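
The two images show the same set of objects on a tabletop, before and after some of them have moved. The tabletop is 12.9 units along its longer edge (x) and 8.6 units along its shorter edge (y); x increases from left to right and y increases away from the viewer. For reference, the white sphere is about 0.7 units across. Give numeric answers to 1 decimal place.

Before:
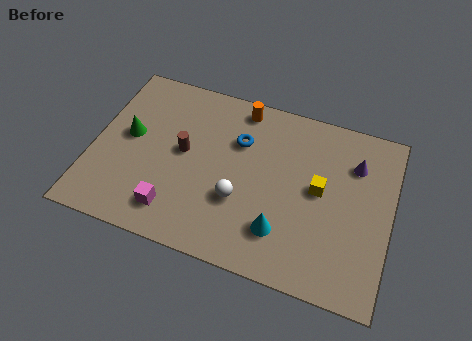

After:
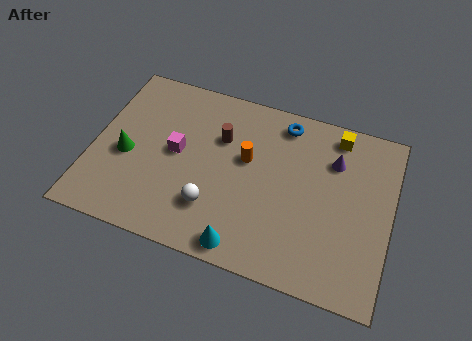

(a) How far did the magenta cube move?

2.9

From (3.8, 1.6) to (3.6, 4.5), the magenta cube covered √(0.2² + 2.9²) ≈ 2.9 units.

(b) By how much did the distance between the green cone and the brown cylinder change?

+2.0

The distance was about 2.4 in the first image and 4.4 in the second, so they moved 2.0 units further apart.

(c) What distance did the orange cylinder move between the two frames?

2.5

The orange cylinder was near (6.1, 7.6) before and (6.6, 5.1) after, so it travelled √(0.5² + 2.5²) ≈ 2.5 units.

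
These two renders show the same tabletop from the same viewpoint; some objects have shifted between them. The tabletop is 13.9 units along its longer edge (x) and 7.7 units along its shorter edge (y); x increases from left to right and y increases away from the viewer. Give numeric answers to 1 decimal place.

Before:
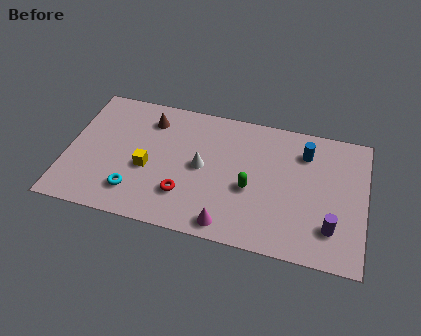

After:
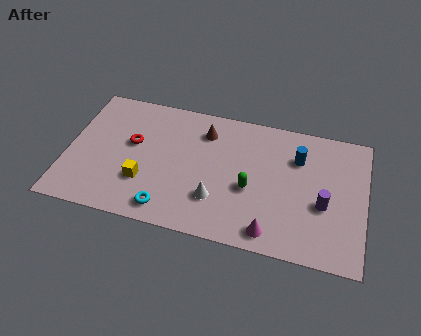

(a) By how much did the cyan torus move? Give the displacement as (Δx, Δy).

(1.6, -0.6)

The cyan torus started near (3.3, 1.7) and ended near (4.9, 1.1).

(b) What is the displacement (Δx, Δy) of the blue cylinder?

(-0.3, -0.4)

The blue cylinder was at about (11.0, 5.9) and moved to about (10.7, 5.5).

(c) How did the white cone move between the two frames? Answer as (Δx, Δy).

(0.8, -1.7)

The white cone was at about (6.3, 3.9) and moved to about (7.1, 2.2).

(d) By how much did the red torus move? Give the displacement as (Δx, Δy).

(-2.6, 2.4)

The red torus was at about (5.6, 2.1) and moved to about (3.0, 4.5).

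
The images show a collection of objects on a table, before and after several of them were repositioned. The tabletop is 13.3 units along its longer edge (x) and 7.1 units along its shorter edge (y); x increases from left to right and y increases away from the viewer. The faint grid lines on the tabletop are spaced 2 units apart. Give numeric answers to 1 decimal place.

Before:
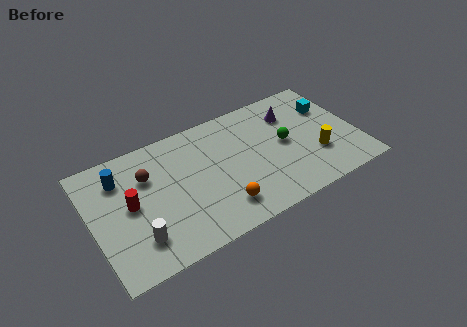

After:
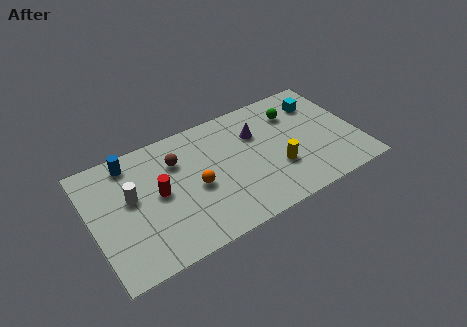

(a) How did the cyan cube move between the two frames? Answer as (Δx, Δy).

(-0.5, 0.5)

The cyan cube was at about (12.2, 4.9) and moved to about (11.7, 5.4).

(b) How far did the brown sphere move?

1.5

The brown sphere moved from about (2.9, 4.9) to (4.4, 5.1), a distance of √(1.5² + 0.2²) ≈ 1.5.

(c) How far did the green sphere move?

1.7

The green sphere was near (9.7, 3.7) before and (10.4, 5.3) after, so it travelled √(0.7² + 1.6²) ≈ 1.7 units.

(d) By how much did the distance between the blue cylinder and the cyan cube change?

-1.1

They were about 10.6 units apart before and 9.5 after — 1.1 units closer together.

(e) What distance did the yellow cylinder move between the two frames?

2.0

The yellow cylinder was near (11.1, 2.3) before and (9.1, 2.4) after, so it travelled √(2.0² + 0.1²) ≈ 2.0 units.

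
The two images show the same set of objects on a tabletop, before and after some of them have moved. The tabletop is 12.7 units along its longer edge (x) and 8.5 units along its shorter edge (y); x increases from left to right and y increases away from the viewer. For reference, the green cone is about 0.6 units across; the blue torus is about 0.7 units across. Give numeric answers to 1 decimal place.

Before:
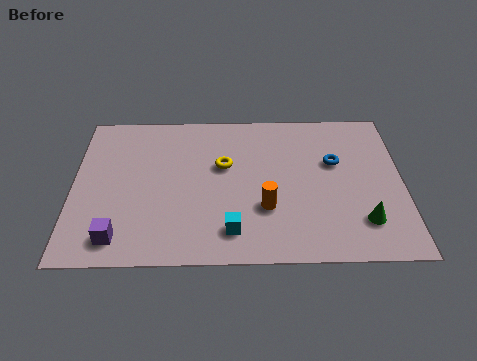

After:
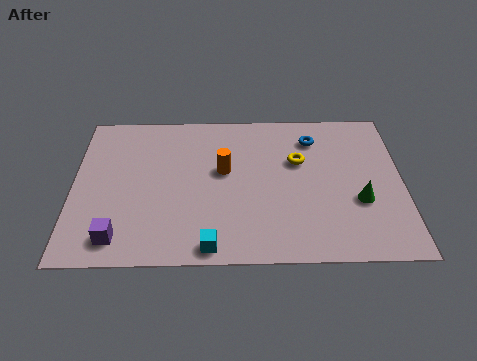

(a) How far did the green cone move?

1.1

The green cone was near (11.1, 2.0) before and (11.0, 3.1) after, so it travelled √(0.1² + 1.1²) ≈ 1.1 units.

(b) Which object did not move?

the purple cube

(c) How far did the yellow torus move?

2.9

From (5.8, 5.2) to (8.7, 5.4), the yellow torus covered √(2.9² + 0.2²) ≈ 2.9 units.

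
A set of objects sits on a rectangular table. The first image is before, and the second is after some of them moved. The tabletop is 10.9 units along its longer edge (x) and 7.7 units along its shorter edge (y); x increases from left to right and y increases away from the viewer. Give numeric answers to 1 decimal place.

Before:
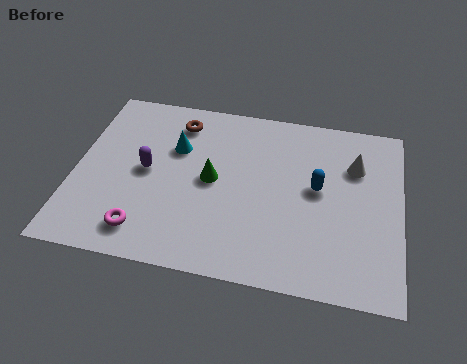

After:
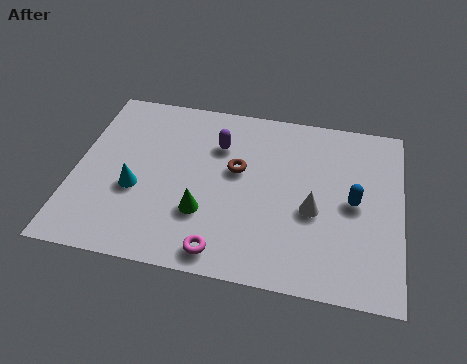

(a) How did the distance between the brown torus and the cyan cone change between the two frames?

+2.4

Before: roughly 1.2 units apart; after: 3.6. That's 2.4 units further apart.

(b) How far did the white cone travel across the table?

2.6

From (9.3, 5.4) to (8.0, 3.2), the white cone covered √(1.3² + 2.2²) ≈ 2.6 units.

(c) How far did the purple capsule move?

2.8

The purple capsule was near (2.4, 3.9) before and (4.7, 5.5) after, so it travelled √(2.3² + 1.6²) ≈ 2.8 units.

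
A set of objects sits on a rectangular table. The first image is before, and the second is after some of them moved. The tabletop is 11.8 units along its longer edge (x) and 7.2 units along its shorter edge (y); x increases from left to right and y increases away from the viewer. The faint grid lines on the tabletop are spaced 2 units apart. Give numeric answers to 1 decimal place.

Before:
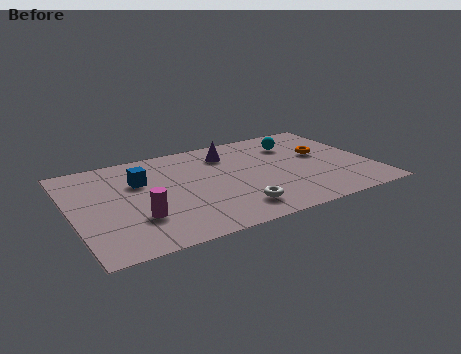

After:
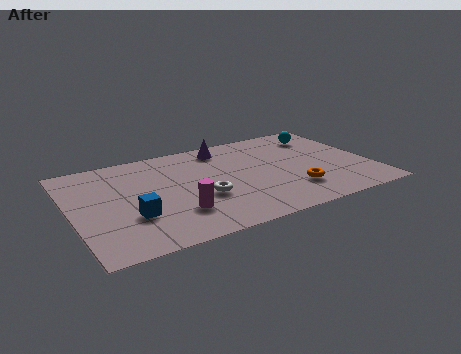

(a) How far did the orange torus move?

2.7

The orange torus moved from about (10.0, 4.2) to (8.5, 1.9), a distance of √(1.5² + 2.3²) ≈ 2.7.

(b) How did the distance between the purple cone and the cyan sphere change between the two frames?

+1.3

Before: roughly 2.7 units apart; after: 4.0. That's 1.3 units further apart.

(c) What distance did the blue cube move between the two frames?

2.5

The blue cube was near (2.8, 4.8) before and (2.2, 2.4) after, so it travelled √(0.6² + 2.4²) ≈ 2.5 units.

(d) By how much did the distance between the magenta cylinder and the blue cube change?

-0.9

The distance was about 2.6 in the first image and 1.7 in the second, so they moved 0.9 units closer together.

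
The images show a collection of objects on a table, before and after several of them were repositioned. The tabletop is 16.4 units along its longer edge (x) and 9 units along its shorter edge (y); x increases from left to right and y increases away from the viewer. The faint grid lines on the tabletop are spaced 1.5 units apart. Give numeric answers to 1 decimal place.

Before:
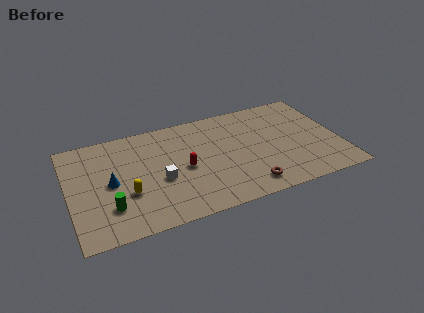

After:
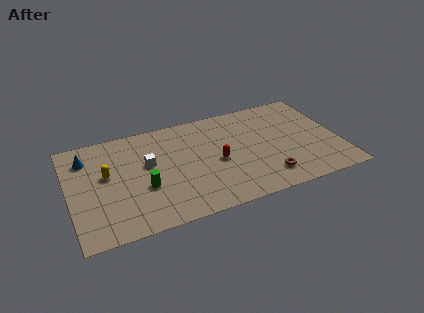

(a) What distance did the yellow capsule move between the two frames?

2.3

The yellow capsule was near (3.4, 3.2) before and (2.3, 5.2) after, so it travelled √(1.1² + 2.0²) ≈ 2.3 units.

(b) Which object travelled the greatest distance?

the blue cone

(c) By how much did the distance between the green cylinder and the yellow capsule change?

+1.4

Before: roughly 1.4 units apart; after: 2.8. That's 1.4 units further apart.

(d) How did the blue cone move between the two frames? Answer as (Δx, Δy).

(-1.3, 2.6)

From the two frames, the blue cone sits at roughly (2.5, 4.4) before and (1.2, 7.0) after.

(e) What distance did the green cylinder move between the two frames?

2.3

The green cylinder moved from about (2.3, 2.4) to (4.4, 3.4), a distance of √(2.1² + 1.0²) ≈ 2.3.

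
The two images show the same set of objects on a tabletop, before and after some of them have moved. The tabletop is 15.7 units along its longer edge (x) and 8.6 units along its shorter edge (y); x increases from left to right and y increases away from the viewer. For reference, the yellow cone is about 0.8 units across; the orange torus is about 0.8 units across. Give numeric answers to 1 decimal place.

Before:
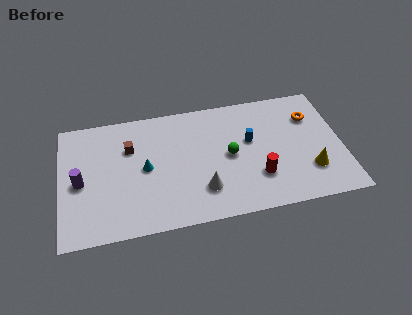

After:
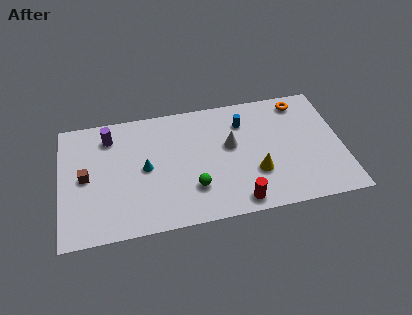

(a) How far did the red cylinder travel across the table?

1.9

From (10.9, 2.5) to (9.7, 1.0), the red cylinder covered √(1.2² + 1.5²) ≈ 1.9 units.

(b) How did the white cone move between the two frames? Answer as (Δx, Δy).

(1.7, 2.8)

The white cone started near (7.8, 2.2) and ended near (9.5, 5.0).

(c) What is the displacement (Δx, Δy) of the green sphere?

(-2.1, -1.9)

The green sphere started near (9.4, 4.3) and ended near (7.3, 2.4).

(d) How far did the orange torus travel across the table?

1.3

The orange torus moved from about (14.1, 6.2) to (13.6, 7.4), a distance of √(0.5² + 1.2²) ≈ 1.3.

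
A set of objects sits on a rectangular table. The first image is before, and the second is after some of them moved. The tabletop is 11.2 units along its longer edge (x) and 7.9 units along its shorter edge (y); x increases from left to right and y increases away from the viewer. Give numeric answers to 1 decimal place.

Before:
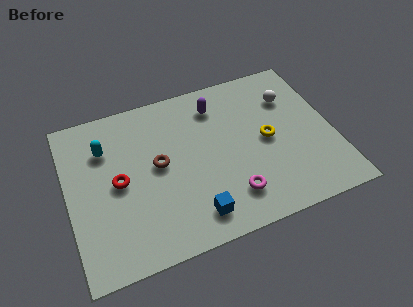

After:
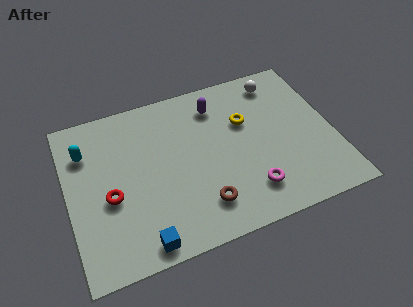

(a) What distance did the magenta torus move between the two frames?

0.8

The magenta torus was near (6.6, 1.7) before and (7.4, 1.7) after, so it travelled √(0.8² + 0.0²) ≈ 0.8 units.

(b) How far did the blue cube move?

2.3

The blue cube moved from about (5.0, 1.3) to (2.8, 0.8), a distance of √(2.2² + 0.5²) ≈ 2.3.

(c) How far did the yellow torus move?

1.4

From (8.4, 3.9) to (7.6, 5.1), the yellow torus covered √(0.8² + 1.2²) ≈ 1.4 units.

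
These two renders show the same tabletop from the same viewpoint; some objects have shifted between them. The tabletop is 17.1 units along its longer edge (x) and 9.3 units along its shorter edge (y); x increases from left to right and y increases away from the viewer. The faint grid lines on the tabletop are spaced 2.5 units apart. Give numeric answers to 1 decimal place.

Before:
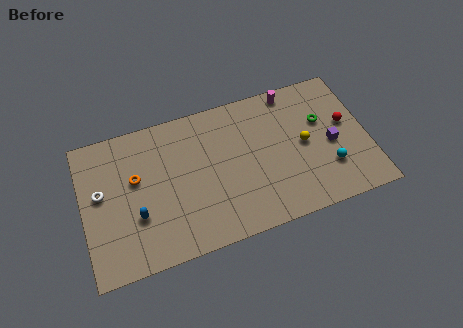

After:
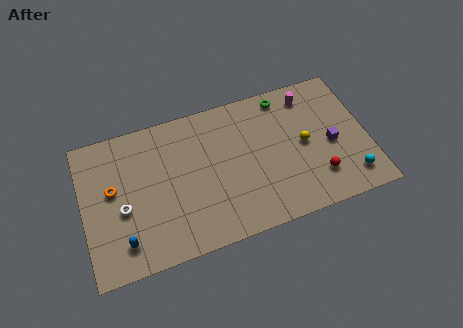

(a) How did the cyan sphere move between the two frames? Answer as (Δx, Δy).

(1.2, -1.0)

From the two frames, the cyan sphere sits at roughly (14.6, 2.7) before and (15.8, 1.7) after.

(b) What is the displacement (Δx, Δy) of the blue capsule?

(-0.9, -1.4)

The blue capsule started near (3.1, 3.2) and ended near (2.2, 1.8).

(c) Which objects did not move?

the yellow sphere and the purple cube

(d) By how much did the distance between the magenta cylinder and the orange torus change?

+2.3

Before: roughly 10.1 units apart; after: 12.4. That's 2.3 units further apart.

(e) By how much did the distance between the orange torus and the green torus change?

-0.3

They were about 11.3 units apart before and 11.0 after — 0.3 units closer together.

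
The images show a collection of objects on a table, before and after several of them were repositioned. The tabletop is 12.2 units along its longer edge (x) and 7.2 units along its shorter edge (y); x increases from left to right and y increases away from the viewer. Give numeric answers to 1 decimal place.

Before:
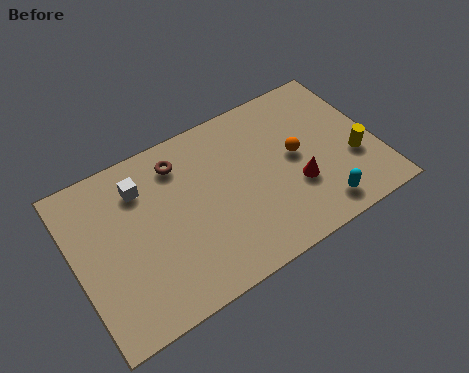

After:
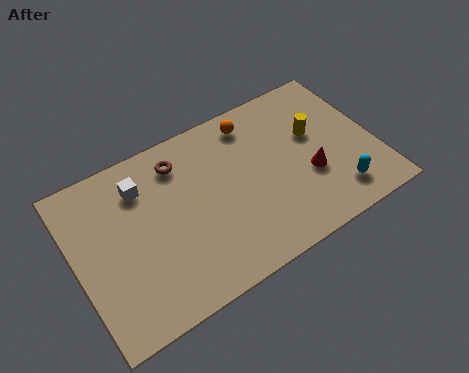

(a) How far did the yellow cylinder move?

2.2

From (11.2, 2.6) to (9.9, 4.4), the yellow cylinder covered √(1.3² + 1.8²) ≈ 2.2 units.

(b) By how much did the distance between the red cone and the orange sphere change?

+2.5

The distance was about 1.3 in the first image and 3.8 in the second, so they moved 2.5 units further apart.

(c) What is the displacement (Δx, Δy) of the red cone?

(0.6, 0.2)

From the two frames, the red cone sits at roughly (8.8, 2.5) before and (9.4, 2.7) after.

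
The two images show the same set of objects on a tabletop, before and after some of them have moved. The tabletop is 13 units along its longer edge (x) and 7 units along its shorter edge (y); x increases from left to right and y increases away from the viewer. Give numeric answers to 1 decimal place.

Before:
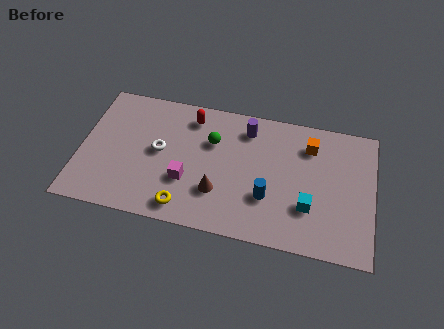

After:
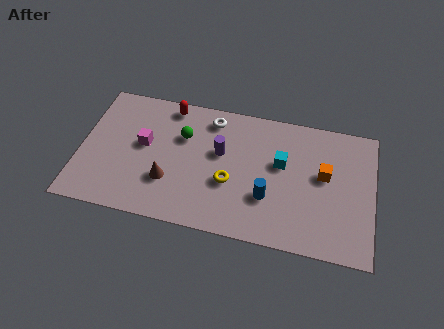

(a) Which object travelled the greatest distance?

the white torus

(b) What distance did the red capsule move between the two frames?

1.1

The red capsule moved from about (4.8, 5.8) to (3.8, 6.2), a distance of √(1.0² + 0.4²) ≈ 1.1.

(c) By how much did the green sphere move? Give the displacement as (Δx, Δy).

(-1.3, 0.0)

The green sphere was at about (5.8, 4.7) and moved to about (4.5, 4.7).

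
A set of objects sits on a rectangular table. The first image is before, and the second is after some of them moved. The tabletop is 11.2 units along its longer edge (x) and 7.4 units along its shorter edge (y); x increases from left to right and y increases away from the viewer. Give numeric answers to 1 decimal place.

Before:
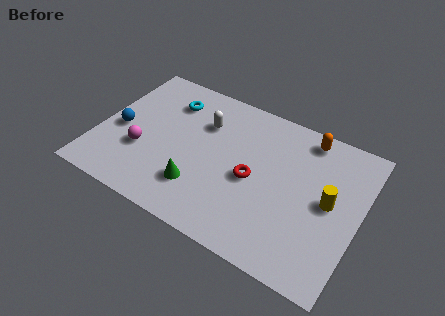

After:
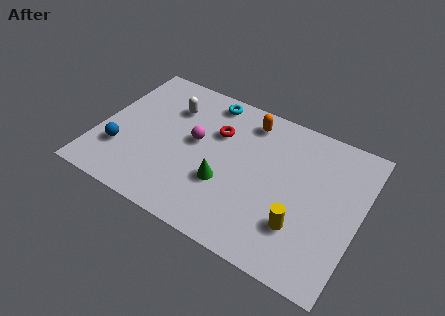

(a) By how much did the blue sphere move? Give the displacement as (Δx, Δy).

(0.2, -1.1)

The blue sphere was at about (0.9, 3.3) and moved to about (1.1, 2.2).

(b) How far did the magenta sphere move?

2.6

The magenta sphere was near (2.0, 2.6) before and (4.1, 4.1) after, so it travelled √(2.1² + 1.5²) ≈ 2.6 units.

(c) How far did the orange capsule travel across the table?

2.5

The orange capsule moved from about (8.6, 6.5) to (6.1, 6.2), a distance of √(2.5² + 0.3²) ≈ 2.5.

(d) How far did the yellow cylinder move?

2.0

From (9.9, 3.8) to (8.9, 2.1), the yellow cylinder covered √(1.0² + 1.7²) ≈ 2.0 units.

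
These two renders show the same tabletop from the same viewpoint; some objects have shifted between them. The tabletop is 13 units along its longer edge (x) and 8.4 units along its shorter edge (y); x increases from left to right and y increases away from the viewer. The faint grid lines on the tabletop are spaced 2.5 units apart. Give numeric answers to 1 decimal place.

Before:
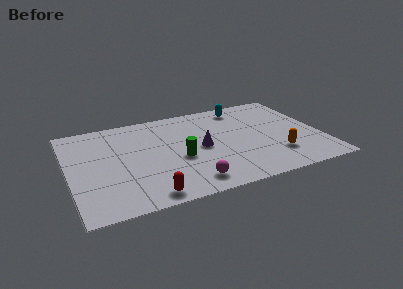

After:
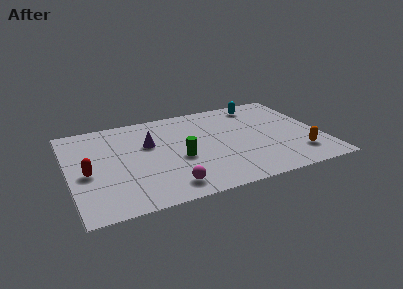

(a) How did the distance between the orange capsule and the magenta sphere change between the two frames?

+2.1

Before: roughly 4.7 units apart; after: 6.8. That's 2.1 units further apart.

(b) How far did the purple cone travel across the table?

2.9

From (6.8, 4.1) to (4.2, 5.3), the purple cone covered √(2.6² + 1.2²) ≈ 2.9 units.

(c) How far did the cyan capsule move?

0.9

The cyan capsule moved from about (9.3, 7.2) to (10.2, 7.2), a distance of √(0.9² + 0.0²) ≈ 0.9.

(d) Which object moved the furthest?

the red capsule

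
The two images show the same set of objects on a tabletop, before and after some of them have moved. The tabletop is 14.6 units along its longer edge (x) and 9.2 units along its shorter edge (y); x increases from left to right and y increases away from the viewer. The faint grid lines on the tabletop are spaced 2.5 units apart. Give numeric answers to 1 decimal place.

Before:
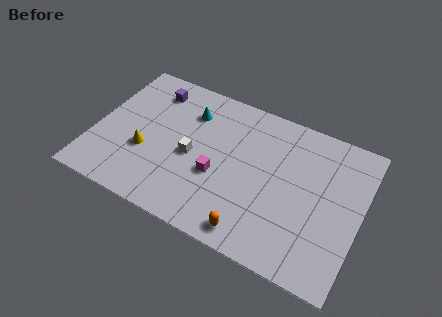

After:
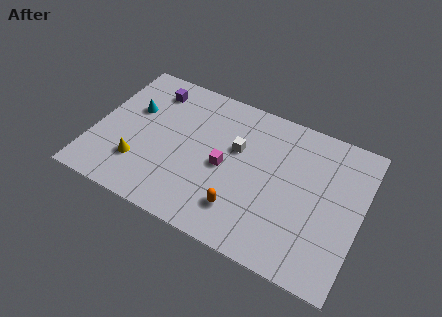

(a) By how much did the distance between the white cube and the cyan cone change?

+3.1

They were about 2.7 units apart before and 5.8 after — 3.1 units further apart.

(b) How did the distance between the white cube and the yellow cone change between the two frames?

+3.3

Before: roughly 2.6 units apart; after: 5.9. That's 3.3 units further apart.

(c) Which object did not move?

the purple cube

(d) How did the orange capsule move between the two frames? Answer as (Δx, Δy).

(-0.8, 1.0)

The orange capsule was at about (9.2, 1.1) and moved to about (8.4, 2.1).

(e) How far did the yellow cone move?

0.9

From (2.9, 3.4) to (2.7, 2.5), the yellow cone covered √(0.2² + 0.9²) ≈ 0.9 units.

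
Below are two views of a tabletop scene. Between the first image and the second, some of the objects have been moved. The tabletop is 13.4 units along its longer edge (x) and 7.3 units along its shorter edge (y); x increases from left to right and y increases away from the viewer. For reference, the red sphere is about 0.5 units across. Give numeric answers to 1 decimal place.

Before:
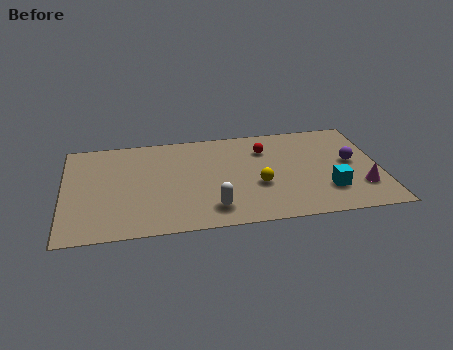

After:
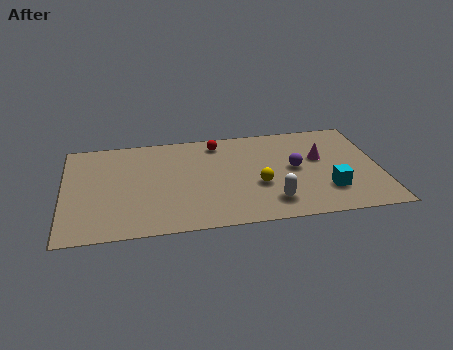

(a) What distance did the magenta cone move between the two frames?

2.9

The magenta cone was near (12.5, 2.0) before and (10.9, 4.4) after, so it travelled √(1.6² + 2.4²) ≈ 2.9 units.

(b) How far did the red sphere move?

2.2

From (8.6, 5.4) to (6.6, 6.2), the red sphere covered √(2.0² + 0.8²) ≈ 2.2 units.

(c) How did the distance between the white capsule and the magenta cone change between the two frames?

-2.7

Before: roughly 6.3 units apart; after: 3.6. That's 2.7 units closer together.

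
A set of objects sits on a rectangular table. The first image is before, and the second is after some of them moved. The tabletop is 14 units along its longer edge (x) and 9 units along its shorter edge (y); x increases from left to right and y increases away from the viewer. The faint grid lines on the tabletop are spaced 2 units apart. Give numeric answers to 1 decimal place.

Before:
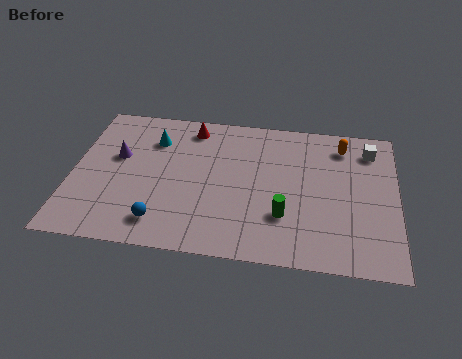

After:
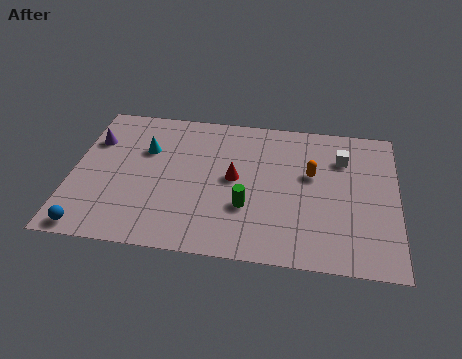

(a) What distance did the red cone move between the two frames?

3.6

The red cone moved from about (5.0, 7.7) to (7.0, 4.7), a distance of √(2.0² + 3.0²) ≈ 3.6.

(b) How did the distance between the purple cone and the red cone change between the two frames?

+2.5

They were about 3.9 units apart before and 6.4 after — 2.5 units further apart.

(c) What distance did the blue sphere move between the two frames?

3.1

From (4.0, 1.6) to (1.0, 0.8), the blue sphere covered √(3.0² + 0.8²) ≈ 3.1 units.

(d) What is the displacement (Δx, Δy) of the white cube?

(-1.2, -0.7)

The white cube started near (12.8, 7.3) and ended near (11.6, 6.6).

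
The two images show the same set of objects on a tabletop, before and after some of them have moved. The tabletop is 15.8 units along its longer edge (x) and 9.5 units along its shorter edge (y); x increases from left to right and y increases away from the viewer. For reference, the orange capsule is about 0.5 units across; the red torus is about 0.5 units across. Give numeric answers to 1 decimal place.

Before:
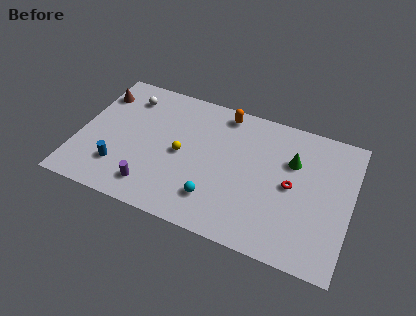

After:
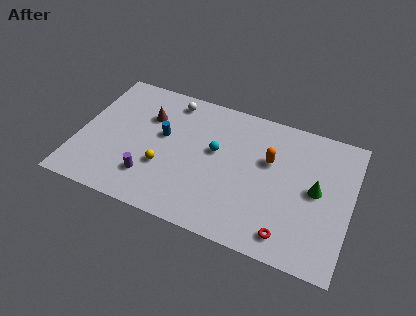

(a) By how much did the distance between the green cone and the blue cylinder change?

-1.5

They were about 10.5 units apart before and 9.0 after — 1.5 units closer together.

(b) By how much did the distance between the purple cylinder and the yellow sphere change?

-2.0

The distance was about 3.2 in the first image and 1.2 in the second, so they moved 2.0 units closer together.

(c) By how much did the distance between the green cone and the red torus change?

+2.0

They were about 1.7 units apart before and 3.7 after — 2.0 units further apart.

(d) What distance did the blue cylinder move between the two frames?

3.8

The blue cylinder moved from about (2.6, 2.4) to (4.8, 5.5), a distance of √(2.2² + 3.1²) ≈ 3.8.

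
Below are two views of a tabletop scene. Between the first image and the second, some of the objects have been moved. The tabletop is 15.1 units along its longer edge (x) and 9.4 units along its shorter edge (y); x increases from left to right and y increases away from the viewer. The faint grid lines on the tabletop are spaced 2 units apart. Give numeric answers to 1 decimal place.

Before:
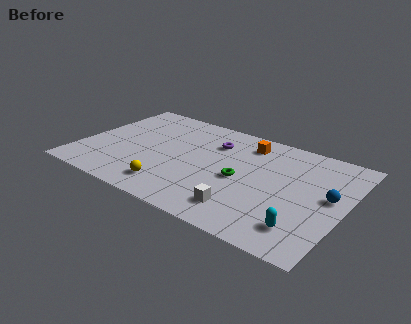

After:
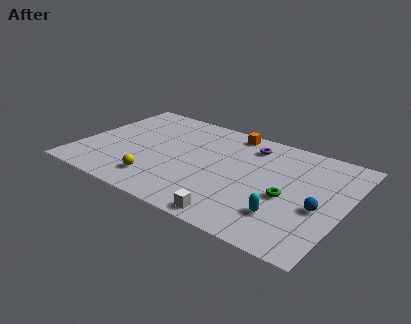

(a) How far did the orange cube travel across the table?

1.3

From (9.1, 7.7) to (8.0, 8.4), the orange cube covered √(1.1² + 0.7²) ≈ 1.3 units.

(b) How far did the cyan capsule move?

1.2

The cyan capsule moved from about (13.2, 1.9) to (12.1, 2.4), a distance of √(1.1² + 0.5²) ≈ 1.2.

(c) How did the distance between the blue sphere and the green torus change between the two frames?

-3.2

They were about 5.0 units apart before and 1.8 after — 3.2 units closer together.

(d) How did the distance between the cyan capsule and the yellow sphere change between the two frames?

-0.3

Before: roughly 7.5 units apart; after: 7.2. That's 0.3 units closer together.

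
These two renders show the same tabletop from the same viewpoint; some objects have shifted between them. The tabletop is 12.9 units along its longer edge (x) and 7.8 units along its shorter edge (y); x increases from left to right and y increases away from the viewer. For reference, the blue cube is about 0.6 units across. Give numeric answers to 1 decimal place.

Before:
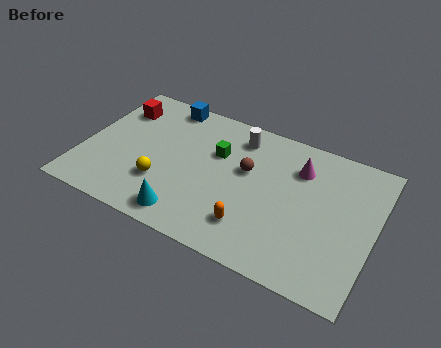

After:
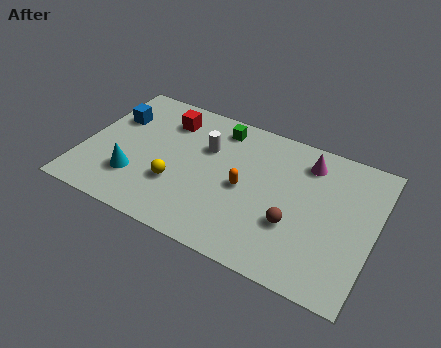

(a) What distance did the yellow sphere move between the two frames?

0.6

The yellow sphere was near (3.7, 2.4) before and (4.3, 2.6) after, so it travelled √(0.6² + 0.2²) ≈ 0.6 units.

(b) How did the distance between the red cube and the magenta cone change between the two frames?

-1.9

The distance was about 8.2 in the first image and 6.3 in the second, so they moved 1.9 units closer together.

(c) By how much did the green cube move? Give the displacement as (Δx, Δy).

(-0.1, 1.5)

The green cube was at about (5.8, 5.1) and moved to about (5.7, 6.6).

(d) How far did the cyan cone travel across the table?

2.7

The cyan cone moved from about (5.0, 1.1) to (2.5, 2.2), a distance of √(2.5² + 1.1²) ≈ 2.7.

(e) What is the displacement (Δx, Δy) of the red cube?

(2.2, 0.2)

The red cube was at about (1.2, 5.9) and moved to about (3.4, 6.1).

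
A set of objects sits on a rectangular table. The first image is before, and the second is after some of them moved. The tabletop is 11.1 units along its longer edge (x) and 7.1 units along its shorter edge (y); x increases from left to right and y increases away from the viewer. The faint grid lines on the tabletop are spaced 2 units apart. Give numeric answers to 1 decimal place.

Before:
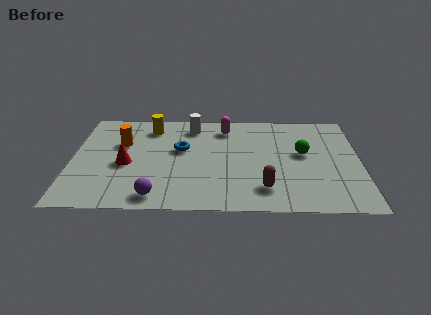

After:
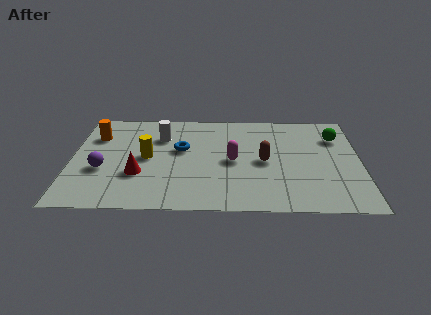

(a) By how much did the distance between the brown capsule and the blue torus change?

-0.9

They were about 4.2 units apart before and 3.3 after — 0.9 units closer together.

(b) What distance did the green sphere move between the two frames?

1.8

From (8.9, 4.0) to (10.2, 5.2), the green sphere covered √(1.3² + 1.2²) ≈ 1.8 units.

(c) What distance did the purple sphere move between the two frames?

2.8

The purple sphere was near (3.3, 0.9) before and (1.2, 2.7) after, so it travelled √(2.1² + 1.8²) ≈ 2.8 units.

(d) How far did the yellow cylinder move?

2.2

The yellow cylinder moved from about (3.0, 5.8) to (2.9, 3.6), a distance of √(0.1² + 2.2²) ≈ 2.2.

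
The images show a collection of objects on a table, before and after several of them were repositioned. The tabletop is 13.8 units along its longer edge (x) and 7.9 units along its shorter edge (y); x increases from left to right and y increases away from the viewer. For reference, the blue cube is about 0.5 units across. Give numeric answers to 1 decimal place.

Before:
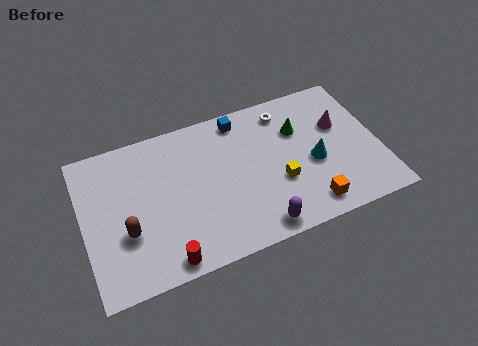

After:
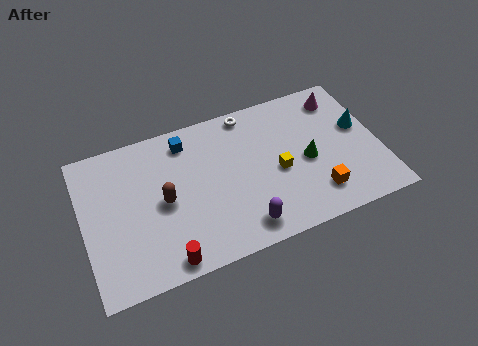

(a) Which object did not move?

the red cylinder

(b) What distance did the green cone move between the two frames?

1.8

The green cone was near (10.2, 5.4) before and (10.4, 3.6) after, so it travelled √(0.2² + 1.8²) ≈ 1.8 units.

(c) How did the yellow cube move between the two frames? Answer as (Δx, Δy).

(0.0, 0.6)

The yellow cube started near (9.0, 2.9) and ended near (9.0, 3.5).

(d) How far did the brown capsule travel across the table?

2.1

From (1.9, 2.8) to (3.7, 3.8), the brown capsule covered √(1.8² + 1.0²) ≈ 2.1 units.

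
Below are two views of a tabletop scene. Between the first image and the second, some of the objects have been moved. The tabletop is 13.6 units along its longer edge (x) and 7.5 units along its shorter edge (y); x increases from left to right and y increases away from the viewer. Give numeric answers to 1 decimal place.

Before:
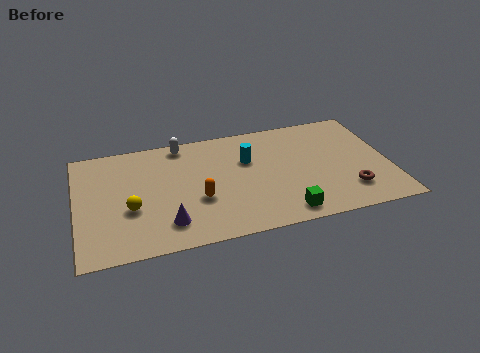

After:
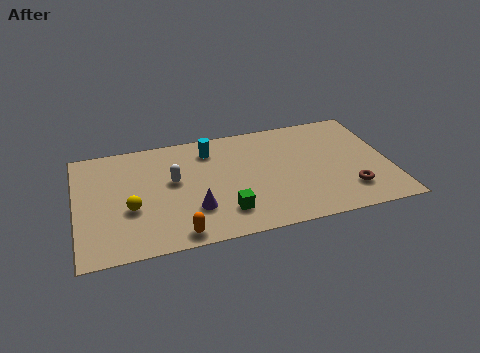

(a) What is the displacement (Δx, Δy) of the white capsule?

(-0.5, -2.4)

From the two frames, the white capsule sits at roughly (4.7, 6.7) before and (4.2, 4.3) after.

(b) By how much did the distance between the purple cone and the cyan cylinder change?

-1.1

They were about 5.0 units apart before and 3.9 after — 1.1 units closer together.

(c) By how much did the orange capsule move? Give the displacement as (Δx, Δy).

(-1.0, -2.0)

The orange capsule started near (5.2, 2.8) and ended near (4.2, 0.8).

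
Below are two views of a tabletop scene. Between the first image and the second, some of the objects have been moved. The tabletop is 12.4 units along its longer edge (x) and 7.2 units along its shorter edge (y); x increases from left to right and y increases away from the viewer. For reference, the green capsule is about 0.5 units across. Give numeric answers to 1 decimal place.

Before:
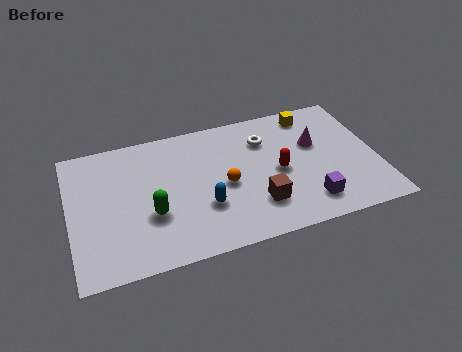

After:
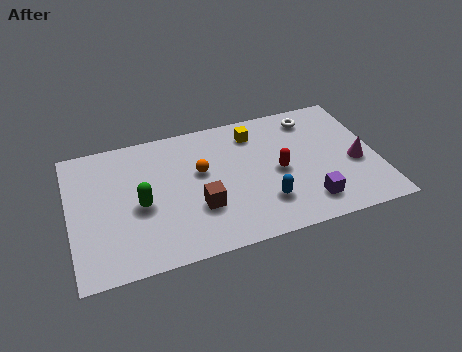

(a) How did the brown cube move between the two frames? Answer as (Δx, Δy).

(-2.3, 0.5)

The brown cube started near (7.4, 1.9) and ended near (5.1, 2.4).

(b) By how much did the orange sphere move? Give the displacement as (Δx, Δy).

(-0.9, 1.0)

From the two frames, the orange sphere sits at roughly (6.2, 3.3) before and (5.3, 4.3) after.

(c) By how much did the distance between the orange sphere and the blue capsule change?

+2.1

The distance was about 1.3 in the first image and 3.4 in the second, so they moved 2.1 units further apart.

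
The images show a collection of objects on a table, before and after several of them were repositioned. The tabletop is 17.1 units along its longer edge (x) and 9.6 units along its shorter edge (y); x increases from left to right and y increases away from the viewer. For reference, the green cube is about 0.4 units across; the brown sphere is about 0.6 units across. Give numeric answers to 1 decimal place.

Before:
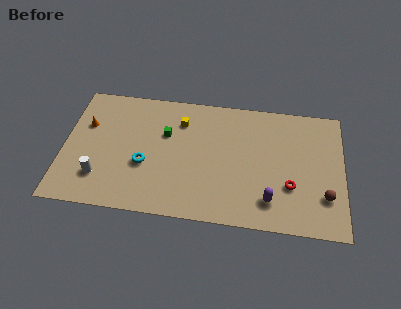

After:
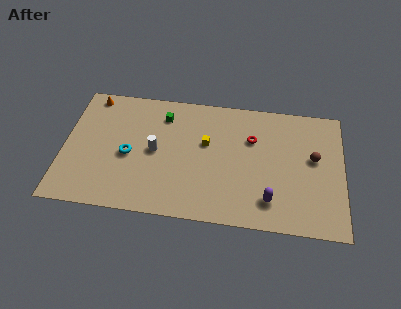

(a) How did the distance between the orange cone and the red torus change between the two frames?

-2.8

Before: roughly 13.0 units apart; after: 10.2. That's 2.8 units closer together.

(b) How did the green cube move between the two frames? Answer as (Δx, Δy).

(-0.2, 1.4)

The green cube started near (6.2, 6.2) and ended near (6.0, 7.6).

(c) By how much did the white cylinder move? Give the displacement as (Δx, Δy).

(3.3, 2.4)

The white cylinder started near (2.3, 2.4) and ended near (5.6, 4.8).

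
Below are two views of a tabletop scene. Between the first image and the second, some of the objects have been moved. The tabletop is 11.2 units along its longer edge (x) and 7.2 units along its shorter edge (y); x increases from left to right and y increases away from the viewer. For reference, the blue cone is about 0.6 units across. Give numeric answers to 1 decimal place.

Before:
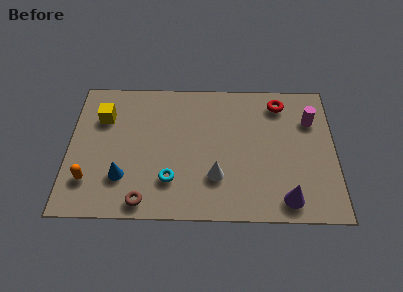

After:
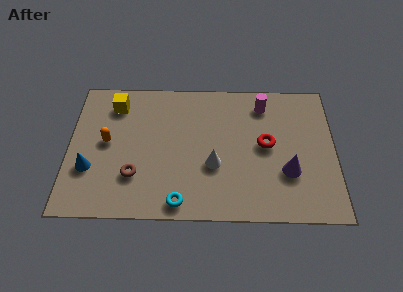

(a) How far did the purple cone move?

1.4

From (9.1, 1.0) to (9.2, 2.4), the purple cone covered √(0.1² + 1.4²) ≈ 1.4 units.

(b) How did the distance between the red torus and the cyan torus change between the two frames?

-1.5

The distance was about 6.2 in the first image and 4.7 in the second, so they moved 1.5 units closer together.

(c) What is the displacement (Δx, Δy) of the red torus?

(-0.6, -2.2)

The red torus was at about (8.9, 6.0) and moved to about (8.3, 3.8).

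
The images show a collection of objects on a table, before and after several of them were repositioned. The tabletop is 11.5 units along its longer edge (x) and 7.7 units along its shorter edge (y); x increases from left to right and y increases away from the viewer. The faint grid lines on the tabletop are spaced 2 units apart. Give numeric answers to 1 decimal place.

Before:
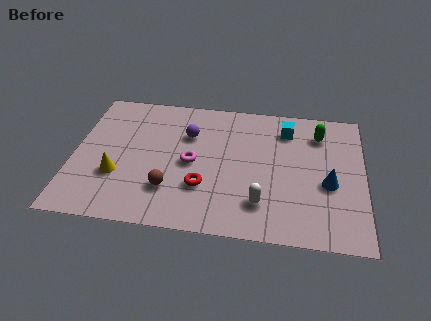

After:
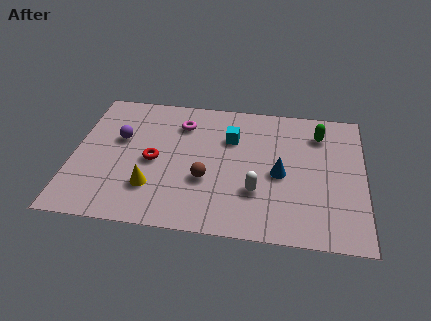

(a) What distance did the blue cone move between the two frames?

1.9

The blue cone moved from about (10.1, 3.2) to (8.2, 3.5), a distance of √(1.9² + 0.3²) ≈ 1.9.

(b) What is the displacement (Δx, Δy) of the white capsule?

(-0.2, 0.6)

The white capsule was at about (7.5, 1.8) and moved to about (7.3, 2.4).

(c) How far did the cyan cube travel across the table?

2.3

The cyan cube moved from about (8.4, 6.1) to (6.2, 5.3), a distance of √(2.2² + 0.8²) ≈ 2.3.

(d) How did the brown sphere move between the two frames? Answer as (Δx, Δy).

(1.4, 0.7)

The brown sphere started near (3.9, 2.1) and ended near (5.3, 2.8).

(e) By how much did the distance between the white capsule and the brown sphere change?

-1.6

Before: roughly 3.6 units apart; after: 2.0. That's 1.6 units closer together.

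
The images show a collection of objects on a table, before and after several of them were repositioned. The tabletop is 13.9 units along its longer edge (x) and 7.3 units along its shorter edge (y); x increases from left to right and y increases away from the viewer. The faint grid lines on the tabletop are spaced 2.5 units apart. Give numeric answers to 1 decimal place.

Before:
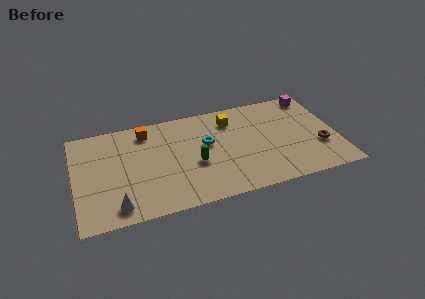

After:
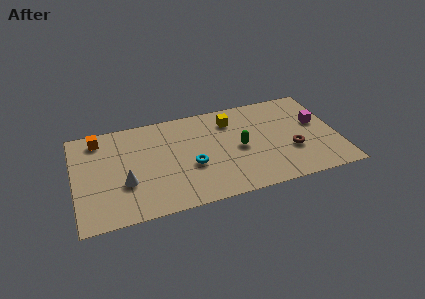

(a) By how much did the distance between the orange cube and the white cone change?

-1.5

The distance was about 5.3 in the first image and 3.8 in the second, so they moved 1.5 units closer together.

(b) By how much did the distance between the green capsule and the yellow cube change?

-1.2

Before: roughly 3.4 units apart; after: 2.2. That's 1.2 units closer together.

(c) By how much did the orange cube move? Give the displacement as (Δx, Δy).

(-2.5, 0.1)

The orange cube started near (3.9, 6.1) and ended near (1.4, 6.2).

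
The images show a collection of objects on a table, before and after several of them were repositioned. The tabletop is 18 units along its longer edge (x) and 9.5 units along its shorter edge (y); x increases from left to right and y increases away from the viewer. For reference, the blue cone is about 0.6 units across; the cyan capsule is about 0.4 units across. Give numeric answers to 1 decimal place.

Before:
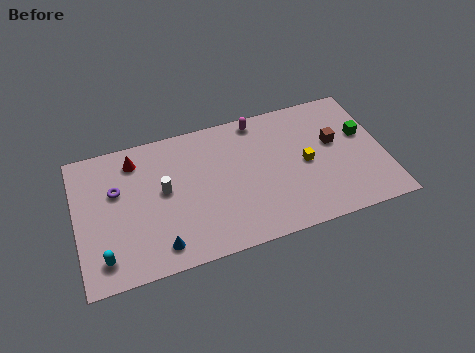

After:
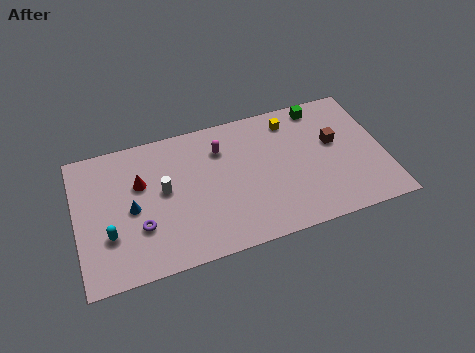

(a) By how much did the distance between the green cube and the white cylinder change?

-1.8

Before: roughly 11.8 units apart; after: 10.0. That's 1.8 units closer together.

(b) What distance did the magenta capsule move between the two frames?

2.7

The magenta capsule was near (10.9, 8.5) before and (8.6, 7.1) after, so it travelled √(2.3² + 1.4²) ≈ 2.7 units.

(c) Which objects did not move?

the brown cube and the white cylinder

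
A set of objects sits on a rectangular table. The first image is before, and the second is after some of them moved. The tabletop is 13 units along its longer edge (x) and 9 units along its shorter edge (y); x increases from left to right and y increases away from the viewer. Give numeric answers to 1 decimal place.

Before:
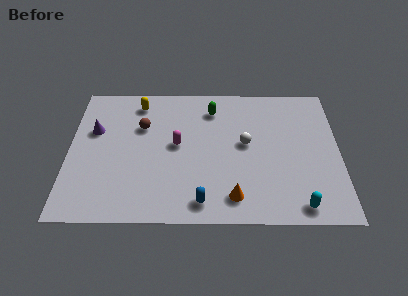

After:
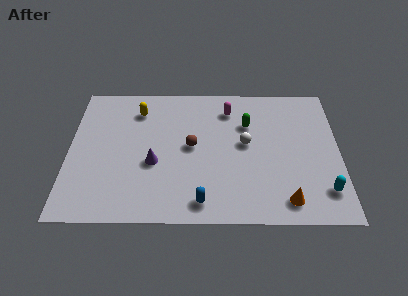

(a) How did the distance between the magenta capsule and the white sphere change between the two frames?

-0.9

Before: roughly 3.3 units apart; after: 2.4. That's 0.9 units closer together.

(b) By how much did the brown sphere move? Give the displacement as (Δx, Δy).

(2.4, -1.3)

The brown sphere was at about (3.5, 6.0) and moved to about (5.9, 4.7).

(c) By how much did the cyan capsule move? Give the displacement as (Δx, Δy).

(1.2, 0.9)

The cyan capsule was at about (11.0, 1.0) and moved to about (12.2, 1.9).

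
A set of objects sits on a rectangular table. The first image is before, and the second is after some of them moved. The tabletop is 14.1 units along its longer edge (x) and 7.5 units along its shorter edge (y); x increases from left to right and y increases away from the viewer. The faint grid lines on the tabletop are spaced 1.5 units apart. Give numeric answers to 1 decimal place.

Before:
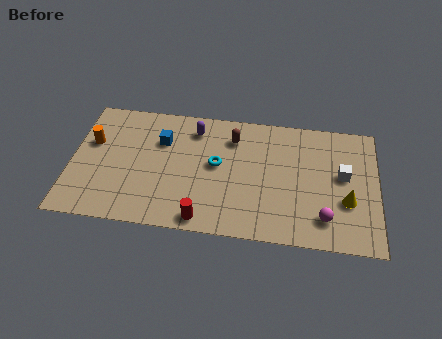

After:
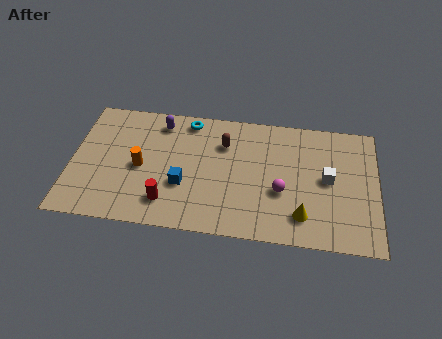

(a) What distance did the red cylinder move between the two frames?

1.9

The red cylinder was near (6.2, 0.8) before and (4.5, 1.6) after, so it travelled √(1.7² + 0.8²) ≈ 1.9 units.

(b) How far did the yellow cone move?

2.3

The yellow cone was near (12.7, 2.7) before and (10.7, 1.6) after, so it travelled √(2.0² + 1.1²) ≈ 2.3 units.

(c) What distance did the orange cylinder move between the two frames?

2.6

The orange cylinder moved from about (0.9, 4.7) to (3.2, 3.5), a distance of √(2.3² + 1.2²) ≈ 2.6.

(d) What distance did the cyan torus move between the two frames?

2.9

The cyan torus was near (6.7, 4.1) before and (5.3, 6.6) after, so it travelled √(1.4² + 2.5²) ≈ 2.9 units.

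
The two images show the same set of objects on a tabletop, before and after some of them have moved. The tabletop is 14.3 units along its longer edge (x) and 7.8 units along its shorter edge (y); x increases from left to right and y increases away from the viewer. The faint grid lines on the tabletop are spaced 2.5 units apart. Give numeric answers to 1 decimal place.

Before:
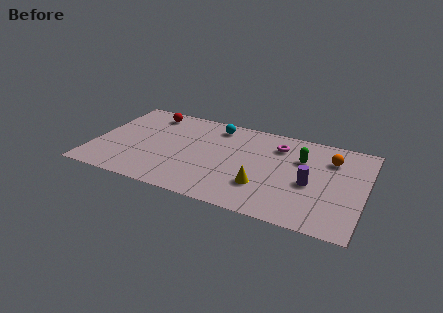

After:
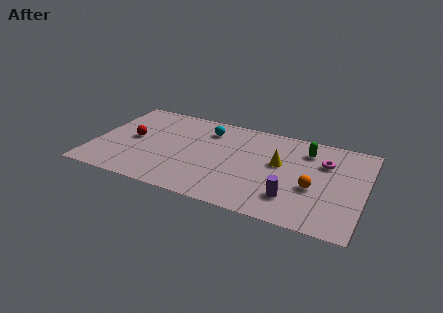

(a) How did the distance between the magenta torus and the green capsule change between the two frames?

-0.3

They were about 1.5 units apart before and 1.2 after — 0.3 units closer together.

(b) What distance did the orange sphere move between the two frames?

2.8

From (12.4, 5.8) to (11.7, 3.1), the orange sphere covered √(0.7² + 2.7²) ≈ 2.8 units.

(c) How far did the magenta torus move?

2.6

The magenta torus was near (9.6, 6.0) before and (12.1, 5.4) after, so it travelled √(2.5² + 0.6²) ≈ 2.6 units.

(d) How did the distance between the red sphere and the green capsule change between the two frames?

+0.9

The distance was about 8.4 in the first image and 9.3 in the second, so they moved 0.9 units further apart.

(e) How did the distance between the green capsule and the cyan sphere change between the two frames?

+0.4

The distance was about 4.9 in the first image and 5.3 in the second, so they moved 0.4 units further apart.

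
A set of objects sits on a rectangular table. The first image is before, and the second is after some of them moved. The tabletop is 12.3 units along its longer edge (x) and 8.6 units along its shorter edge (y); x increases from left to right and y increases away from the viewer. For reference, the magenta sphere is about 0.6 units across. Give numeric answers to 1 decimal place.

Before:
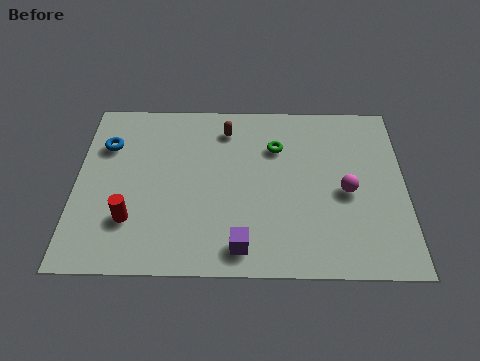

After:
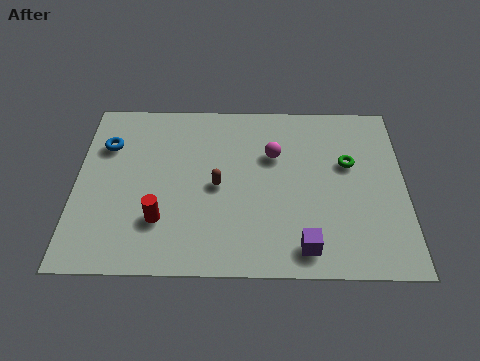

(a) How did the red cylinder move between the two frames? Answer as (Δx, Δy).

(1.1, 0.0)

The red cylinder was at about (2.1, 2.4) and moved to about (3.2, 2.4).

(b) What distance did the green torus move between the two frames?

2.8

From (7.5, 6.1) to (10.2, 5.3), the green torus covered √(2.7² + 0.8²) ≈ 2.8 units.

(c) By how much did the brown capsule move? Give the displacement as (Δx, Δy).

(-0.3, -2.9)

From the two frames, the brown capsule sits at roughly (5.6, 7.0) before and (5.3, 4.1) after.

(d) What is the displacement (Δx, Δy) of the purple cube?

(2.3, 0.0)

The purple cube started near (6.2, 1.2) and ended near (8.5, 1.2).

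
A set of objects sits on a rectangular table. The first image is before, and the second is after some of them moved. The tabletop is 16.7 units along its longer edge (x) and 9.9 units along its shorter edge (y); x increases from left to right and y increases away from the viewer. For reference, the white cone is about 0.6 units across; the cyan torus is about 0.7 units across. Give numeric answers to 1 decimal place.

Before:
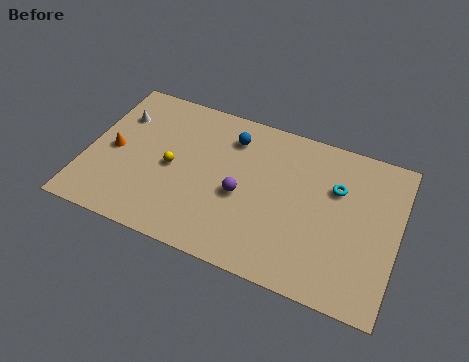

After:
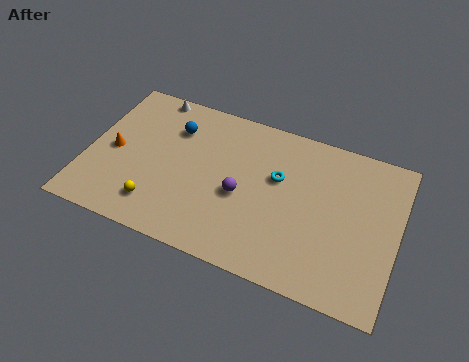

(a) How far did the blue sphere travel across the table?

3.1

From (7.5, 7.8) to (4.4, 7.3), the blue sphere covered √(3.1² + 0.5²) ≈ 3.1 units.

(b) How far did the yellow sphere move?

2.7

The yellow sphere moved from about (4.6, 4.7) to (4.1, 2.0), a distance of √(0.5² + 2.7²) ≈ 2.7.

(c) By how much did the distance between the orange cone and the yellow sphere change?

+0.6

Before: roughly 3.2 units apart; after: 3.8. That's 0.6 units further apart.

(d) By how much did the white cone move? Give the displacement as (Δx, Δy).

(1.5, 2.0)

From the two frames, the white cone sits at roughly (1.4, 7.1) before and (2.9, 9.1) after.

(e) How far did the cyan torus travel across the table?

3.1

The cyan torus was near (13.3, 6.6) before and (10.2, 6.1) after, so it travelled √(3.1² + 0.5²) ≈ 3.1 units.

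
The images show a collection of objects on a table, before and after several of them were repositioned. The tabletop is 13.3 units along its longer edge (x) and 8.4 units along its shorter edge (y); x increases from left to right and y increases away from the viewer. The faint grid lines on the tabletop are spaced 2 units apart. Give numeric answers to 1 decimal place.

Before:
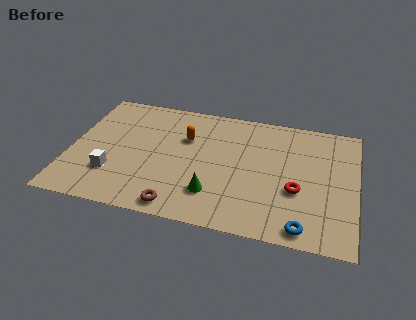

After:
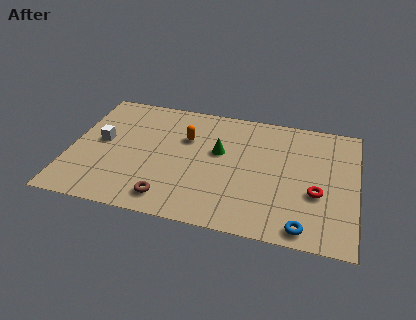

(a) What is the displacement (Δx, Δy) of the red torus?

(0.9, 0.0)

The red torus was at about (10.6, 3.2) and moved to about (11.5, 3.2).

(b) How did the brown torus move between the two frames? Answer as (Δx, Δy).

(-0.5, 0.4)

The brown torus was at about (5.3, 0.9) and moved to about (4.8, 1.3).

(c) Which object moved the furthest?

the green cone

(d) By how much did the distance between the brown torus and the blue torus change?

+0.5

The distance was about 5.7 in the first image and 6.2 in the second, so they moved 0.5 units further apart.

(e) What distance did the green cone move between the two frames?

2.9

The green cone was near (6.8, 2.1) before and (6.9, 5.0) after, so it travelled √(0.1² + 2.9²) ≈ 2.9 units.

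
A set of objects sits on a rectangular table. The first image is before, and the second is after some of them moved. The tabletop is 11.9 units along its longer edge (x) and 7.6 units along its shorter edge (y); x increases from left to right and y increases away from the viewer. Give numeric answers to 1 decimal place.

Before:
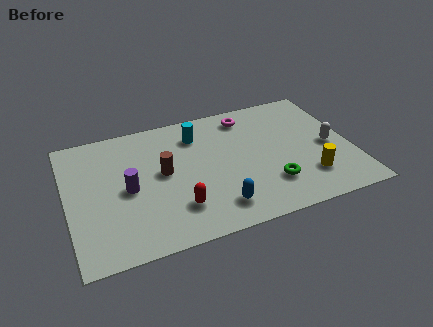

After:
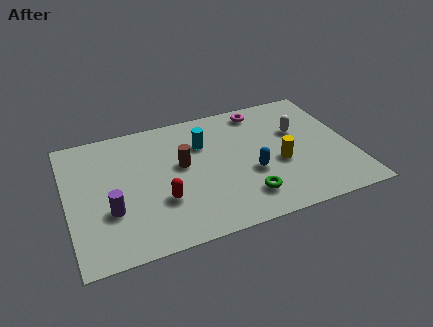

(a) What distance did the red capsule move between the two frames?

0.8

From (4.4, 1.9) to (3.8, 2.5), the red capsule covered √(0.6² + 0.6²) ≈ 0.8 units.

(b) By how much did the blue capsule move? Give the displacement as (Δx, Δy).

(1.6, 1.5)

The blue capsule started near (6.0, 1.4) and ended near (7.6, 2.9).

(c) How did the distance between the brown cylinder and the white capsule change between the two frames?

-2.0

They were about 7.0 units apart before and 5.0 after — 2.0 units closer together.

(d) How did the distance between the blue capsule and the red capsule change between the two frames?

+2.1

The distance was about 1.7 in the first image and 3.8 in the second, so they moved 2.1 units further apart.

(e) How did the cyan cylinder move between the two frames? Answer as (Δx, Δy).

(0.2, -0.6)

The cyan cylinder started near (5.6, 5.9) and ended near (5.8, 5.3).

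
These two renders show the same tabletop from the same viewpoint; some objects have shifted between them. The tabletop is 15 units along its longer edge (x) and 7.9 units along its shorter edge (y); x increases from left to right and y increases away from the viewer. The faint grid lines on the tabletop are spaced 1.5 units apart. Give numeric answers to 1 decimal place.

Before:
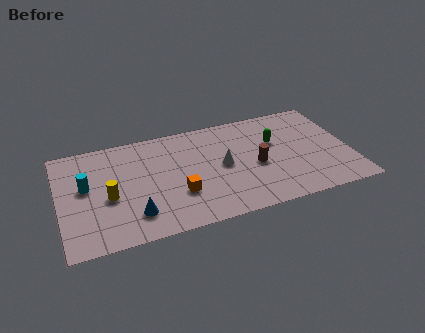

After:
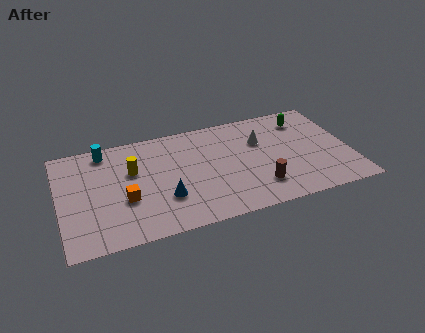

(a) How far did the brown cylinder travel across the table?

1.6

The brown cylinder moved from about (10.1, 3.5) to (10.1, 1.9), a distance of √(0.0² + 1.6²) ≈ 1.6.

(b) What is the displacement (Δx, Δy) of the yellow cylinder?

(1.3, 1.6)

From the two frames, the yellow cylinder sits at roughly (2.5, 3.4) before and (3.8, 5.0) after.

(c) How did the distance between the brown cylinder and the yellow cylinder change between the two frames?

-0.6

Before: roughly 7.6 units apart; after: 7.0. That's 0.6 units closer together.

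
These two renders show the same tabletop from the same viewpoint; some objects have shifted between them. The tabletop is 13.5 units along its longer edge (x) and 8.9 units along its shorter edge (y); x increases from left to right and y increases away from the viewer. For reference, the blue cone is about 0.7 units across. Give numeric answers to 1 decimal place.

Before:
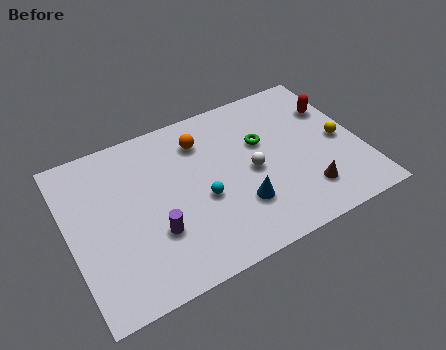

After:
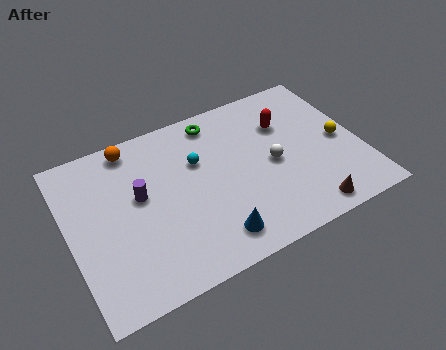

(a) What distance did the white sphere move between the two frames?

1.0

The white sphere was near (8.4, 4.2) before and (9.4, 4.2) after, so it travelled √(1.0² + 0.0²) ≈ 1.0 units.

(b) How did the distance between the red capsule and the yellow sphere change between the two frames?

+1.0

Before: roughly 2.0 units apart; after: 3.0. That's 1.0 units further apart.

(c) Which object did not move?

the yellow sphere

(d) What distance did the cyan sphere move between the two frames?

2.1

From (6.0, 3.7) to (6.1, 5.8), the cyan sphere covered √(0.1² + 2.1²) ≈ 2.1 units.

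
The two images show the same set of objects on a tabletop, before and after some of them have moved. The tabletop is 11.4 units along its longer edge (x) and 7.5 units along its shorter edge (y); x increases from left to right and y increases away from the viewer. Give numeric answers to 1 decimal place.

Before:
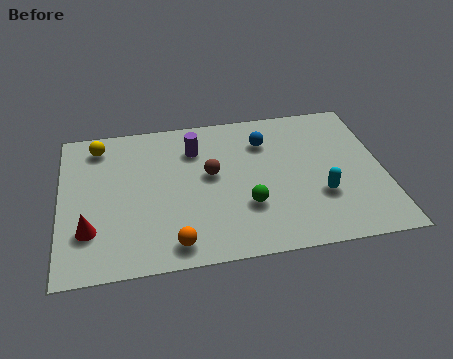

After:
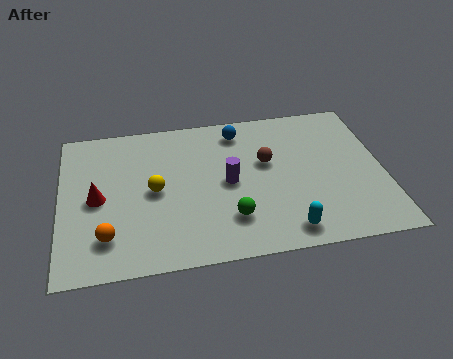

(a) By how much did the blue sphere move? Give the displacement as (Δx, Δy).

(-0.9, 0.7)

The blue sphere was at about (7.3, 5.6) and moved to about (6.4, 6.3).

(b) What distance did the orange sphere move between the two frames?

2.4

From (3.9, 1.0) to (1.6, 1.7), the orange sphere covered √(2.3² + 0.7²) ≈ 2.4 units.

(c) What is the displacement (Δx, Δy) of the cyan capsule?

(-1.3, -1.5)

The cyan capsule started near (9.1, 2.5) and ended near (7.8, 1.0).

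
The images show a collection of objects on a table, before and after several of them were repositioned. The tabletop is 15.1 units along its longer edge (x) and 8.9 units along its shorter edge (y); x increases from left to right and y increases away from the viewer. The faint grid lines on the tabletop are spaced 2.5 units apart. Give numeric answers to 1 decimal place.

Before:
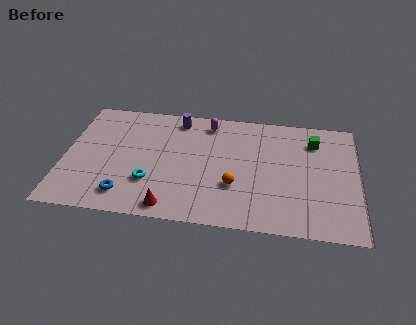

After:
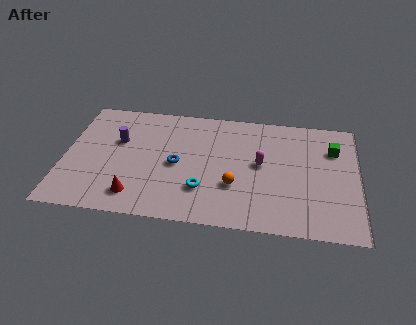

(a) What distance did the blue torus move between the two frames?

3.6

The blue torus moved from about (3.3, 1.6) to (5.8, 4.2), a distance of √(2.5² + 2.6²) ≈ 3.6.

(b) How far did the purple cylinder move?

3.7

The purple cylinder was near (5.7, 7.7) before and (2.7, 5.6) after, so it travelled √(3.0² + 2.1²) ≈ 3.7 units.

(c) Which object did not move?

the orange sphere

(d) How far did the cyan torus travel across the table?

2.7

The cyan torus was near (4.5, 2.7) before and (7.2, 2.5) after, so it travelled √(2.7² + 0.2²) ≈ 2.7 units.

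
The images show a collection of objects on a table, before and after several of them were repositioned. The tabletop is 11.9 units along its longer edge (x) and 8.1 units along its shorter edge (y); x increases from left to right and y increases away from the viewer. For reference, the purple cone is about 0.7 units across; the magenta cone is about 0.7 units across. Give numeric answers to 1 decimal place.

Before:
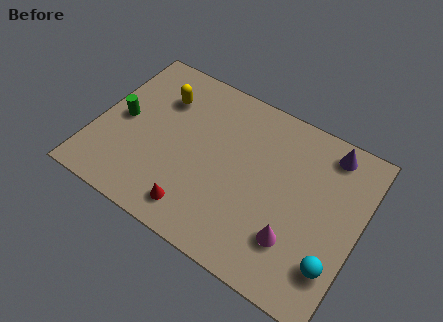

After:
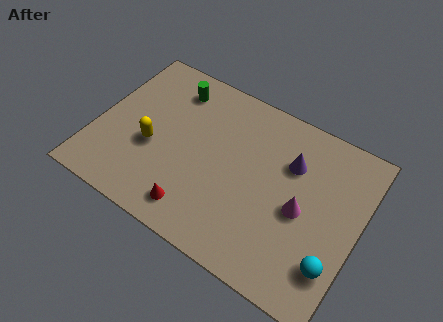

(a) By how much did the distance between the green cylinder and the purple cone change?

-3.8

Before: roughly 9.5 units apart; after: 5.7. That's 3.8 units closer together.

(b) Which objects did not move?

the red cone and the cyan sphere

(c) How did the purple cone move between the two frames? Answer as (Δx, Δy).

(-1.5, -1.4)

The purple cone was at about (10.1, 7.0) and moved to about (8.6, 5.6).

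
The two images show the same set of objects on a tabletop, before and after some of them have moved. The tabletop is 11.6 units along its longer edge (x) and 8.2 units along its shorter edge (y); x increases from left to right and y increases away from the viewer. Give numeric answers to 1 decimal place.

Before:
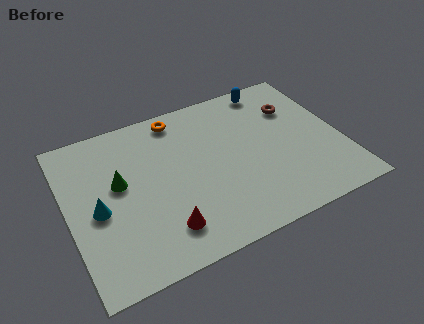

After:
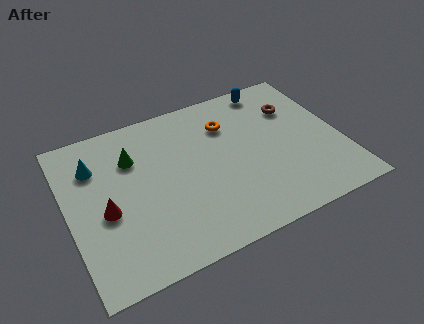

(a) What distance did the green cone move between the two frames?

1.3

From (2.2, 4.7) to (2.9, 5.8), the green cone covered √(0.7² + 1.1²) ≈ 1.3 units.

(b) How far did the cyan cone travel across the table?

2.3

The cyan cone moved from about (1.2, 3.7) to (1.3, 6.0), a distance of √(0.1² + 2.3²) ≈ 2.3.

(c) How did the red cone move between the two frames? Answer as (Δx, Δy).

(-2.2, 1.8)

From the two frames, the red cone sits at roughly (3.7, 1.7) before and (1.5, 3.5) after.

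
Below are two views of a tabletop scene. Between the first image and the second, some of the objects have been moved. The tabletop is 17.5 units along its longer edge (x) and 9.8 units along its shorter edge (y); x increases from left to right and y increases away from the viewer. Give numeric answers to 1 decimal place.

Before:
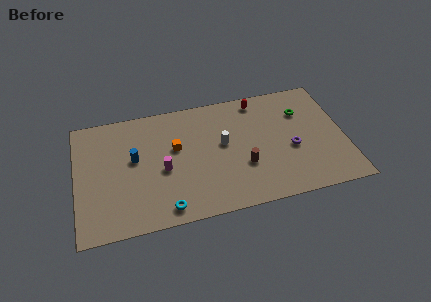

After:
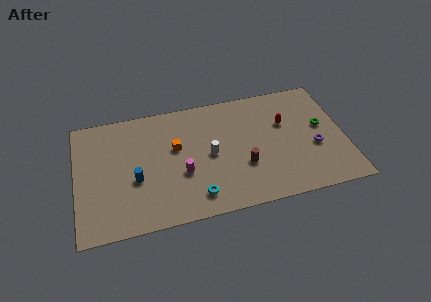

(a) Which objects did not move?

the brown cylinder and the orange cube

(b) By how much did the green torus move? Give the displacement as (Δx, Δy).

(1.2, -1.5)

The green torus started near (14.9, 7.0) and ended near (16.1, 5.5).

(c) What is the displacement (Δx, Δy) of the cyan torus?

(2.0, 0.5)

From the two frames, the cyan torus sits at roughly (5.6, 1.2) before and (7.6, 1.7) after.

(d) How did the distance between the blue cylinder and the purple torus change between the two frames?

+1.4

They were about 10.3 units apart before and 11.7 after — 1.4 units further apart.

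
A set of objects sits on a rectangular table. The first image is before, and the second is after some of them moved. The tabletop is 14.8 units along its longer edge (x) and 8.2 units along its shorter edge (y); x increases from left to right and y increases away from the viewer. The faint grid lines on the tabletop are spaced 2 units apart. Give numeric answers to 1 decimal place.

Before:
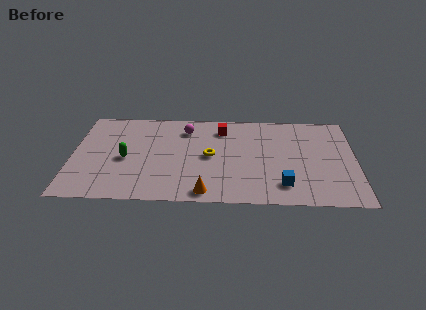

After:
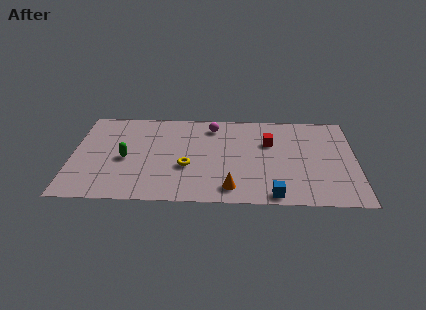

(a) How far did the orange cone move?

1.4

The orange cone was near (7.0, 0.9) before and (8.3, 1.3) after, so it travelled √(1.3² + 0.4²) ≈ 1.4 units.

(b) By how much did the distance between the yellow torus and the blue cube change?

+0.6

The distance was about 4.5 in the first image and 5.1 in the second, so they moved 0.6 units further apart.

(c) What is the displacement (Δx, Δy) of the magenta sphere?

(1.4, 0.3)

From the two frames, the magenta sphere sits at roughly (5.9, 6.5) before and (7.3, 6.8) after.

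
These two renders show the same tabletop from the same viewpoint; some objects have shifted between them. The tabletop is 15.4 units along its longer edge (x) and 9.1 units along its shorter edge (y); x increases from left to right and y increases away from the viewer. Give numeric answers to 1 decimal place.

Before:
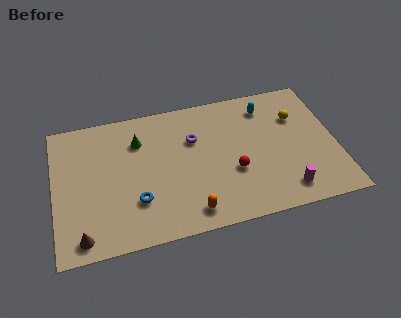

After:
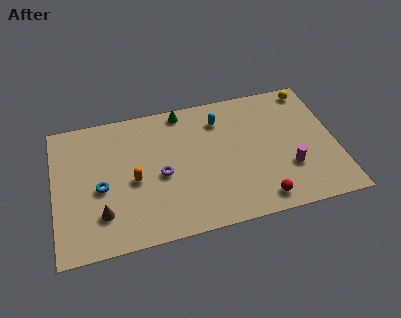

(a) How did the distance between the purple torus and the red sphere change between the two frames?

+2.6

Before: roughly 3.4 units apart; after: 6.0. That's 2.6 units further apart.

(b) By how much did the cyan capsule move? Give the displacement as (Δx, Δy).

(-2.6, -0.3)

The cyan capsule started near (11.8, 7.4) and ended near (9.2, 7.1).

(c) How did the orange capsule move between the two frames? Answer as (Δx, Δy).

(-2.9, 2.8)

The orange capsule was at about (7.2, 1.3) and moved to about (4.3, 4.1).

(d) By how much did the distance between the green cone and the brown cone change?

+1.0

Before: roughly 6.5 units apart; after: 7.5. That's 1.0 units further apart.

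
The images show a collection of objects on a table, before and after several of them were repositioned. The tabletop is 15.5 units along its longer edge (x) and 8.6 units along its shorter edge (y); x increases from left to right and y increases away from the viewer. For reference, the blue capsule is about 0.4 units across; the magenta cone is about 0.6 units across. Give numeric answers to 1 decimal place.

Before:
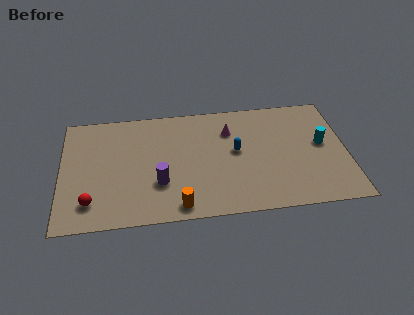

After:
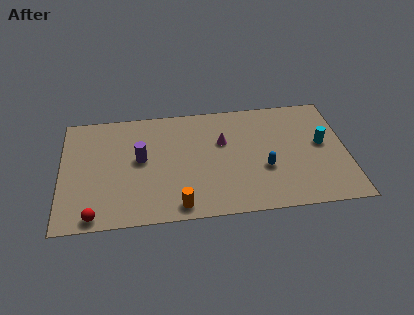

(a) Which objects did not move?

the orange cylinder and the cyan cylinder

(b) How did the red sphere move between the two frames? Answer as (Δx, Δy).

(0.2, -1.0)

From the two frames, the red sphere sits at roughly (1.6, 1.8) before and (1.8, 0.8) after.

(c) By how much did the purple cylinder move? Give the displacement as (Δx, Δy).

(-1.0, 1.9)

The purple cylinder started near (5.3, 2.8) and ended near (4.3, 4.7).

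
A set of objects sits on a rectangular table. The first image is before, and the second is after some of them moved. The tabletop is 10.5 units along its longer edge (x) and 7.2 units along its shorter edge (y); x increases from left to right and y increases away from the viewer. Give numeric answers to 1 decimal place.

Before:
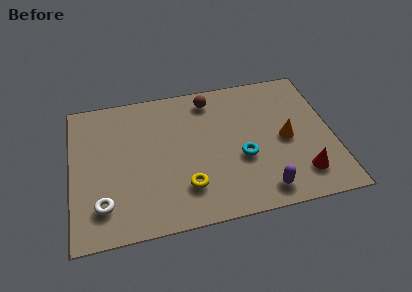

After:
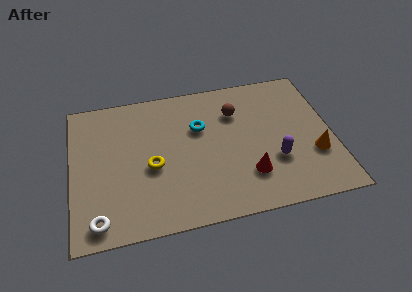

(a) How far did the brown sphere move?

1.3

The brown sphere moved from about (5.7, 6.1) to (6.7, 5.2), a distance of √(1.0² + 0.9²) ≈ 1.3.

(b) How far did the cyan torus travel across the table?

2.5

From (6.8, 2.8) to (5.2, 4.7), the cyan torus covered √(1.6² + 1.9²) ≈ 2.5 units.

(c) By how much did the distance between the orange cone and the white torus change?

+1.2

Before: roughly 7.6 units apart; after: 8.8. That's 1.2 units further apart.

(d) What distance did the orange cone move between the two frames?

1.5

The orange cone was near (8.6, 3.4) before and (9.7, 2.4) after, so it travelled √(1.1² + 1.0²) ≈ 1.5 units.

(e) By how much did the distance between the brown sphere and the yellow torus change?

-0.4

They were about 4.5 units apart before and 4.1 after — 0.4 units closer together.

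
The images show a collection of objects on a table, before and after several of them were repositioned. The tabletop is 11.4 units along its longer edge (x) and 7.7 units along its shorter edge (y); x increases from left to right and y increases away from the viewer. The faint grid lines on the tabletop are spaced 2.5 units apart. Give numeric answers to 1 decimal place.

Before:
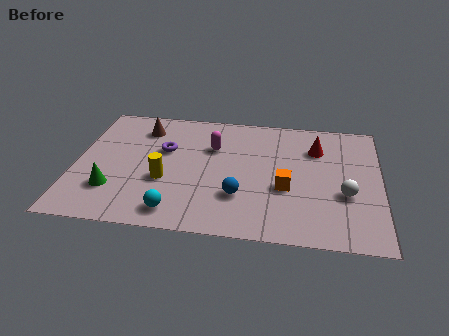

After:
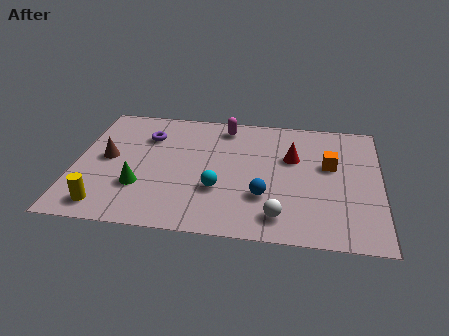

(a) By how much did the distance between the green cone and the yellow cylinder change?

-0.3

They were about 2.1 units apart before and 1.8 after — 0.3 units closer together.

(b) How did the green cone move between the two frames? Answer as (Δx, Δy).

(1.0, 0.3)

The green cone started near (1.5, 2.1) and ended near (2.5, 2.4).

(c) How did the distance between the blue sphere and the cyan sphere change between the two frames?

-0.9

Before: roughly 2.6 units apart; after: 1.7. That's 0.9 units closer together.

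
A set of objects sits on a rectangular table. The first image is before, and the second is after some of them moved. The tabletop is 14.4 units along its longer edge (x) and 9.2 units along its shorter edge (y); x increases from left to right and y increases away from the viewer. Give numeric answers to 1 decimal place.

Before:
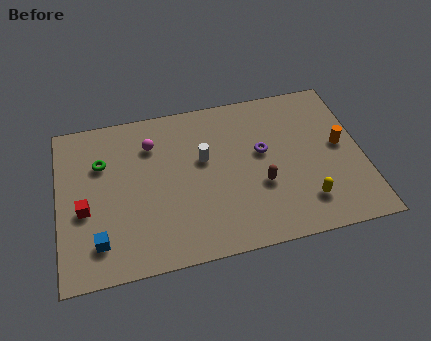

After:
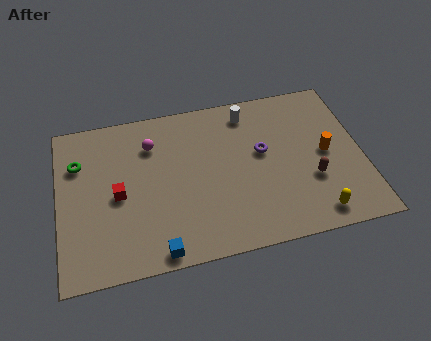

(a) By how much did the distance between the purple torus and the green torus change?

+1.1

Before: roughly 7.7 units apart; after: 8.8. That's 1.1 units further apart.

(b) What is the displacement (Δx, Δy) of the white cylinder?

(2.3, 2.3)

From the two frames, the white cylinder sits at roughly (6.9, 5.5) before and (9.2, 7.8) after.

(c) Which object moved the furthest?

the white cylinder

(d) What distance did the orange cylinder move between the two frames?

0.8

The orange cylinder was near (13.4, 4.9) before and (12.7, 4.6) after, so it travelled √(0.7² + 0.3²) ≈ 0.8 units.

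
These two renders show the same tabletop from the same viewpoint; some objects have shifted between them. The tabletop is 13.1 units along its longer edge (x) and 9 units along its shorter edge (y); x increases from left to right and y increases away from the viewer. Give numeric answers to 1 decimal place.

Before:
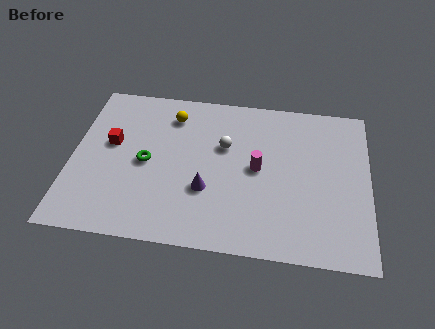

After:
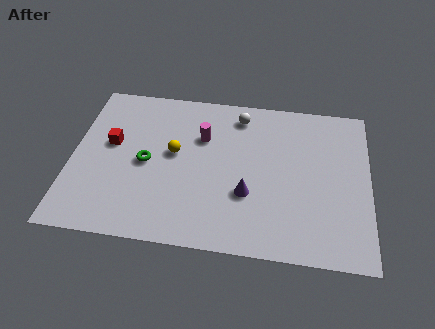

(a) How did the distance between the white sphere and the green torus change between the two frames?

+1.5

Before: roughly 3.7 units apart; after: 5.2. That's 1.5 units further apart.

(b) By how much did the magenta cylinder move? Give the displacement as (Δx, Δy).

(-2.5, 1.5)

From the two frames, the magenta cylinder sits at roughly (8.2, 4.6) before and (5.7, 6.1) after.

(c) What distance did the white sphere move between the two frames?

2.0

The white sphere was near (6.7, 5.7) before and (7.3, 7.6) after, so it travelled √(0.6² + 1.9²) ≈ 2.0 units.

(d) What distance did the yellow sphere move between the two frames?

2.2

The yellow sphere moved from about (4.3, 7.2) to (4.5, 5.0), a distance of √(0.2² + 2.2²) ≈ 2.2.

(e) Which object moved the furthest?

the magenta cylinder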